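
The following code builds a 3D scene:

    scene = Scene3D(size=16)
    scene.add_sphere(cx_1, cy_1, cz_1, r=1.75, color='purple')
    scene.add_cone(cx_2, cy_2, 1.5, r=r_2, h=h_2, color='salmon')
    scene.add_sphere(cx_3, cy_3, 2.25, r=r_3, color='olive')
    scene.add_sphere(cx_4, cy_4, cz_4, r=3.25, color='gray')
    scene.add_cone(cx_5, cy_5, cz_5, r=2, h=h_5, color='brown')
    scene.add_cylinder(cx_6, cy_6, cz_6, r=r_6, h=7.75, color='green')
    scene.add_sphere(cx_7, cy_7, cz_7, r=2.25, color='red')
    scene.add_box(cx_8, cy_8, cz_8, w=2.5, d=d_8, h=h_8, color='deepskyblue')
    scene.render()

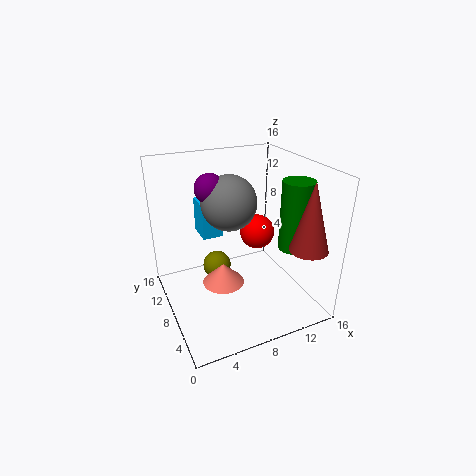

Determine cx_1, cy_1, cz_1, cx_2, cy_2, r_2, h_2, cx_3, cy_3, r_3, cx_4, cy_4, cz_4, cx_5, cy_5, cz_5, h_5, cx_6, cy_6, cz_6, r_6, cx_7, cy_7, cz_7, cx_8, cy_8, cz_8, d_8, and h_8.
cx_1 = 6.25
cy_1 = 11.75
cz_1 = 12.75
cx_2 = 6.75
cy_2 = 9.5
r_2 = 2.5
h_2 = 2.5
cx_3 = 7
cy_3 = 12.25
r_3 = 1.75
cx_4 = 8.25
cy_4 = 11
cz_4 = 11
cx_5 = 13.25
cy_5 = 2.25
cz_5 = 8.25
h_5 = 7.25
cx_6 = 13.75
cy_6 = 5.5
cz_6 = 6.75
r_6 = 1.75
cx_7 = 13
cy_7 = 12.75
cz_7 = 5.5
cx_8 = 5.25
cy_8 = 11.75
cz_8 = 6.5
d_8 = 3.25
h_8 = 4.25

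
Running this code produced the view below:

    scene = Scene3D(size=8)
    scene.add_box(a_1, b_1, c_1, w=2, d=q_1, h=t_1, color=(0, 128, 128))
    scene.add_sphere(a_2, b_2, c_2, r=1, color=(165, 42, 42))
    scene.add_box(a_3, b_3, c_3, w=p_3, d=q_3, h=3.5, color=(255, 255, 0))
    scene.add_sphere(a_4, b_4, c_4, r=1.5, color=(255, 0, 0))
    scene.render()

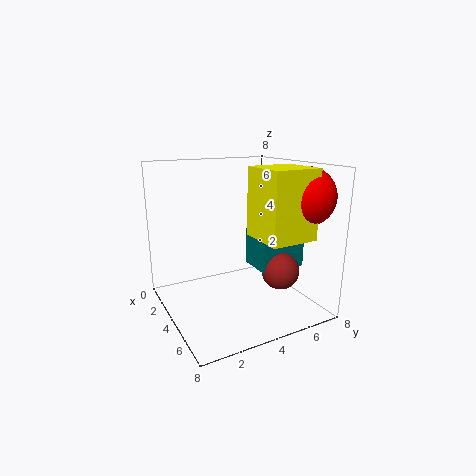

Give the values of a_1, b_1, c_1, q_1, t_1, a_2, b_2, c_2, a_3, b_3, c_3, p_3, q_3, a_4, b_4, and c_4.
a_1 = 4; b_1 = 4.5; c_1 = 2.5; q_1 = 2.5; t_1 = 2; a_2 = 6; b_2 = 5.5; c_2 = 2.5; a_3 = 5; b_3 = 4; c_3 = 4.5; p_3 = 2.5; q_3 = 2.5; a_4 = 6.5; b_4 = 6.5; c_4 = 6.5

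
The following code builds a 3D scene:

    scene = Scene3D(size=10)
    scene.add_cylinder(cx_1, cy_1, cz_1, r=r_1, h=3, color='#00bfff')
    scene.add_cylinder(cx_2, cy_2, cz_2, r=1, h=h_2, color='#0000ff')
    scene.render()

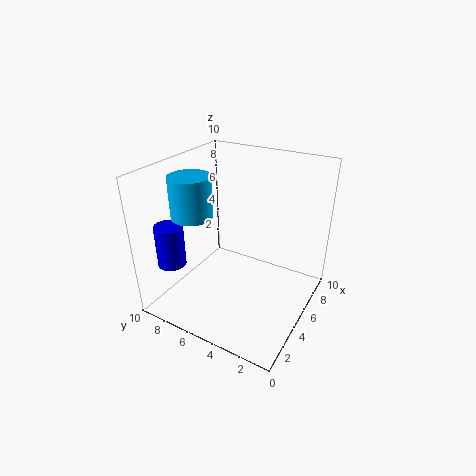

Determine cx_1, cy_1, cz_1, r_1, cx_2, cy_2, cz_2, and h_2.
cx_1 = 4.5; cy_1 = 8.5; cz_1 = 6; r_1 = 1.5; cx_2 = 2.5; cy_2 = 9; cz_2 = 3; h_2 = 3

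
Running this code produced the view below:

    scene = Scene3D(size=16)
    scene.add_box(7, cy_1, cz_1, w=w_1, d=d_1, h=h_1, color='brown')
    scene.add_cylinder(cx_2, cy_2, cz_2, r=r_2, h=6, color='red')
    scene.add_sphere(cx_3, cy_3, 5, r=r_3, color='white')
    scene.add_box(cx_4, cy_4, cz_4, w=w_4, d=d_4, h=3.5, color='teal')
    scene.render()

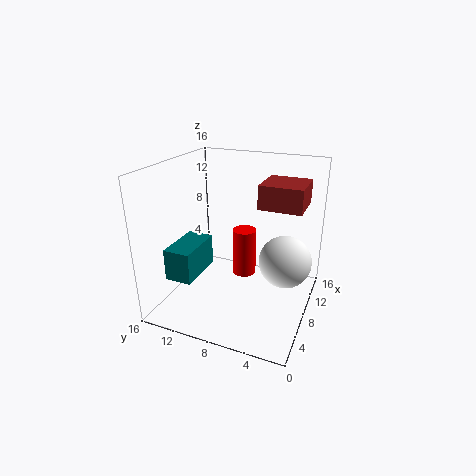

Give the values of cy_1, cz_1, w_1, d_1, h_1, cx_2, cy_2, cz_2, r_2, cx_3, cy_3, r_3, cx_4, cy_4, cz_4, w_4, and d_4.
cy_1 = 1; cz_1 = 12; w_1 = 4.5; d_1 = 4.5; h_1 = 2.5; cx_2 = 12.5; cy_2 = 9; cz_2 = 1; r_2 = 1.5; cx_3 = 10; cy_3 = 3; r_3 = 3; cx_4 = 3; cy_4 = 11.5; cz_4 = 4; w_4 = 5.5; d_4 = 3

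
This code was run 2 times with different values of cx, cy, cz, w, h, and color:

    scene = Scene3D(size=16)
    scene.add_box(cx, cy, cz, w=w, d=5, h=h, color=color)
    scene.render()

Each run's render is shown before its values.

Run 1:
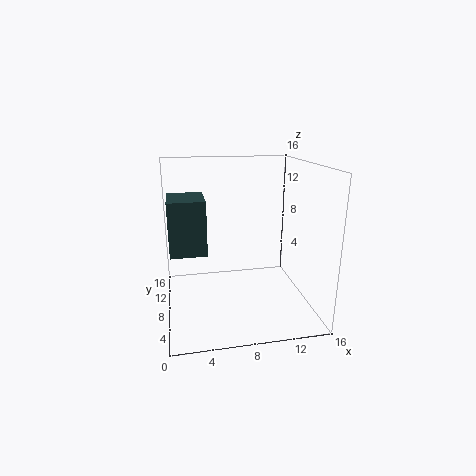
cx = 0.5, cy = 7, cz = 6.5, w = 4, h = 6, color = 'darkslategray'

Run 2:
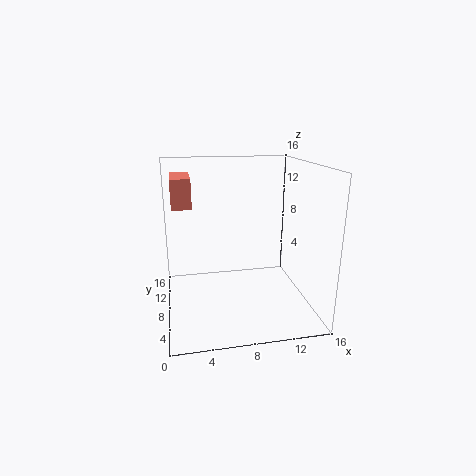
cx = 1, cy = 6, cz = 12, w = 2, h = 3, color = 'salmon'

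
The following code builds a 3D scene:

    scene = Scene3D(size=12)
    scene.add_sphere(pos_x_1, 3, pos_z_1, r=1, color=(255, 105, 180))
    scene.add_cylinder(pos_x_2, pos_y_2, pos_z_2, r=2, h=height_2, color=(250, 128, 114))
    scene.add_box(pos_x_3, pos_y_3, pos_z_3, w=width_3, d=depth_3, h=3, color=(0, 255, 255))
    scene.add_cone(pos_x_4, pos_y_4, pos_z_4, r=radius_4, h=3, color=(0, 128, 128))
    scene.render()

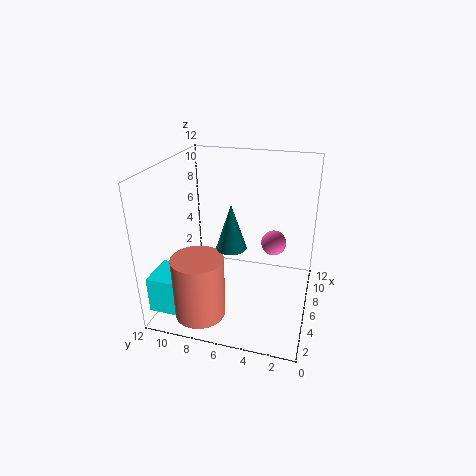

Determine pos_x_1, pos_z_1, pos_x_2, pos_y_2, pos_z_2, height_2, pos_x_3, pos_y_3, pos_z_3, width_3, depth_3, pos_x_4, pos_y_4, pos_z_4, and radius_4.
pos_x_1 = 6, pos_z_1 = 6, pos_x_2 = 2, pos_y_2 = 8, pos_z_2 = 1, height_2 = 5, pos_x_3 = 1, pos_y_3 = 8, pos_z_3 = 1, width_3 = 3, depth_3 = 4, pos_x_4 = 1, pos_y_4 = 5, pos_z_4 = 8, radius_4 = 1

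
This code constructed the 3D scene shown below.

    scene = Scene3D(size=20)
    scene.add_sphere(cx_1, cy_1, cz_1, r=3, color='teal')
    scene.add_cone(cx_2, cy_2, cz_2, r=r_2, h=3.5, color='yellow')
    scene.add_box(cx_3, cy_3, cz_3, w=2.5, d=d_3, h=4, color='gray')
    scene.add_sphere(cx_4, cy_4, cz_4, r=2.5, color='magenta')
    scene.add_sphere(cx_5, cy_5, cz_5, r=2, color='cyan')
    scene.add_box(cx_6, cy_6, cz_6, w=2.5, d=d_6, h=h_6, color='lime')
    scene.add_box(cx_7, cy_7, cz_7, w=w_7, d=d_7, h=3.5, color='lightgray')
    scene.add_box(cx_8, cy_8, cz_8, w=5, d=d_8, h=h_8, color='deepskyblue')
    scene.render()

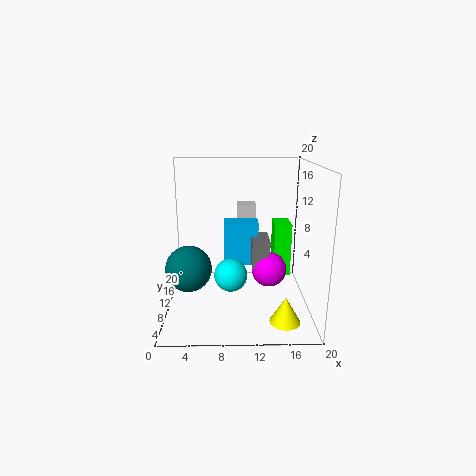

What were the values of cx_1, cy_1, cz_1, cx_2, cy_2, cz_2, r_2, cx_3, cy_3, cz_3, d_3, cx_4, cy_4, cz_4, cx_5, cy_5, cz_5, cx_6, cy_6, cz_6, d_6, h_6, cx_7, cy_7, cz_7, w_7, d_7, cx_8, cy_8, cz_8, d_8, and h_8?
cx_1 = 3.5, cy_1 = 6.5, cz_1 = 7, cx_2 = 16, cy_2 = 4, cz_2 = 0.5, r_2 = 2, cx_3 = 12, cy_3 = 9.5, cz_3 = 5.5, d_3 = 4.5, cx_4 = 14.5, cy_4 = 10.5, cz_4 = 5, cx_5 = 9, cy_5 = 3.5, cz_5 = 7.5, cx_6 = 15.5, cy_6 = 12.5, cz_6 = 3, d_6 = 4, h_6 = 8, cx_7 = 10, cy_7 = 16.5, cz_7 = 9.5, w_7 = 3, d_7 = 3.5, cx_8 = 8, cy_8 = 12, cz_8 = 5, d_8 = 3, h_8 = 6.5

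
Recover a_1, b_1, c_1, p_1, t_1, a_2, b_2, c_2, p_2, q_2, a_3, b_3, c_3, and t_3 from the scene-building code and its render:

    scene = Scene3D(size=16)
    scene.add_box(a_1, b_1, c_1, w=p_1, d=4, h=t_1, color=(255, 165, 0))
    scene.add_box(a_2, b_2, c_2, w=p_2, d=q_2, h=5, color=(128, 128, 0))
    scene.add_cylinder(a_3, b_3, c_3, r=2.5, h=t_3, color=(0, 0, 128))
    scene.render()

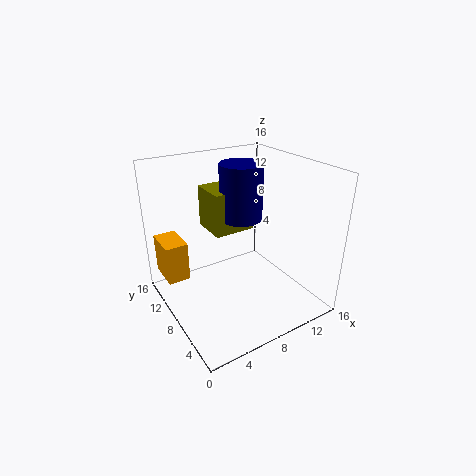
a_1 = 0.5; b_1 = 10.5; c_1 = 3; p_1 = 2.5; t_1 = 4.5; a_2 = 6.5; b_2 = 10; c_2 = 7.5; p_2 = 5; q_2 = 4.5; a_3 = 10; b_3 = 10.5; c_3 = 9; t_3 = 6.5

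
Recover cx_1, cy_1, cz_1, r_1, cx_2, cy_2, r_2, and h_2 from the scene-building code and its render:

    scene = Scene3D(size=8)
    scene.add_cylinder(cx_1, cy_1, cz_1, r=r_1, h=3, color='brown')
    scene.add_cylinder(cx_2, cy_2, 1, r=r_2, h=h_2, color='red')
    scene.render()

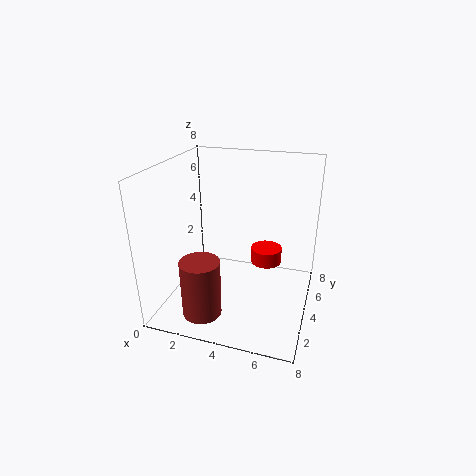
cx_1 = 3
cy_1 = 1
cz_1 = 1
r_1 = 1
cx_2 = 5
cy_2 = 7
r_2 = 1
h_2 = 1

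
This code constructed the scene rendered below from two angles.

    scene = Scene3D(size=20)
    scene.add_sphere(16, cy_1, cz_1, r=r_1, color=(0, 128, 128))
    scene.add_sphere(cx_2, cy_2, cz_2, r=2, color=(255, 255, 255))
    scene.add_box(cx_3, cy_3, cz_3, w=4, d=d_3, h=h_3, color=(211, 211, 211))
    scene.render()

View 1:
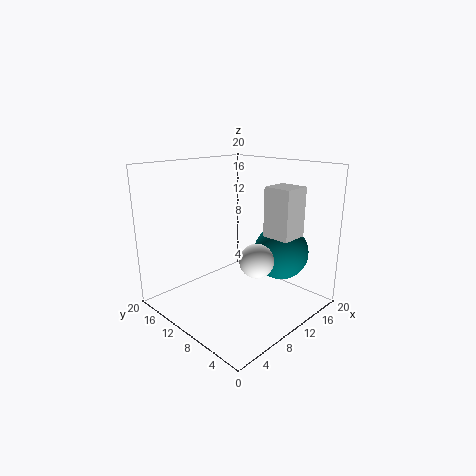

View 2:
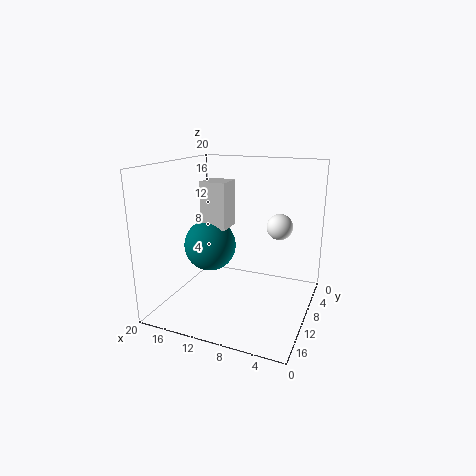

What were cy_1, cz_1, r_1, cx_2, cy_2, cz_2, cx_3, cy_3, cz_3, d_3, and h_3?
cy_1 = 7, cz_1 = 7, r_1 = 4, cx_2 = 6, cy_2 = 3, cz_2 = 10, cx_3 = 13, cy_3 = 4, cz_3 = 10, d_3 = 4, h_3 = 7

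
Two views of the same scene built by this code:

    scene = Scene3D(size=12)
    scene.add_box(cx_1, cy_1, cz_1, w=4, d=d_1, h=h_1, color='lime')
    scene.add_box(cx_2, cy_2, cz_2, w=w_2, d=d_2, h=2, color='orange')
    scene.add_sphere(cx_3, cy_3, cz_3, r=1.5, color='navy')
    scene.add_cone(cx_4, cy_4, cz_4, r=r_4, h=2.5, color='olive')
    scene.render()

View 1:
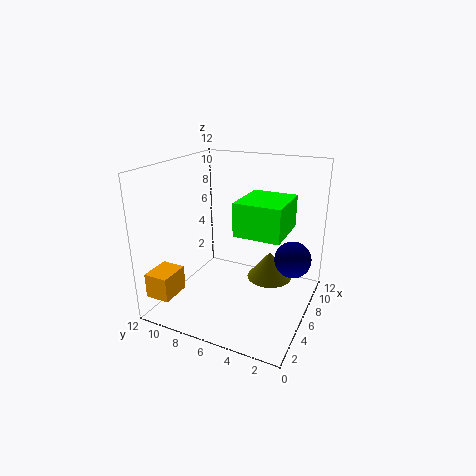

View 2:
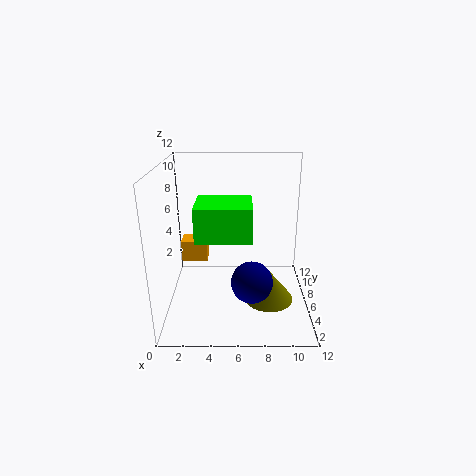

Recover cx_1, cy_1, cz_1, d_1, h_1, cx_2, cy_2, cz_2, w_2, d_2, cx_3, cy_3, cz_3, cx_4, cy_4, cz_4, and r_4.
cx_1 = 3; cy_1 = 1.5; cz_1 = 7.5; d_1 = 3.5; h_1 = 2.5; cx_2 = 0.5; cy_2 = 9.5; cz_2 = 2; w_2 = 2.5; d_2 = 2; cx_3 = 7; cy_3 = 1.5; cz_3 = 4.5; cx_4 = 8.5; cy_4 = 4; cz_4 = 1.5; r_4 = 2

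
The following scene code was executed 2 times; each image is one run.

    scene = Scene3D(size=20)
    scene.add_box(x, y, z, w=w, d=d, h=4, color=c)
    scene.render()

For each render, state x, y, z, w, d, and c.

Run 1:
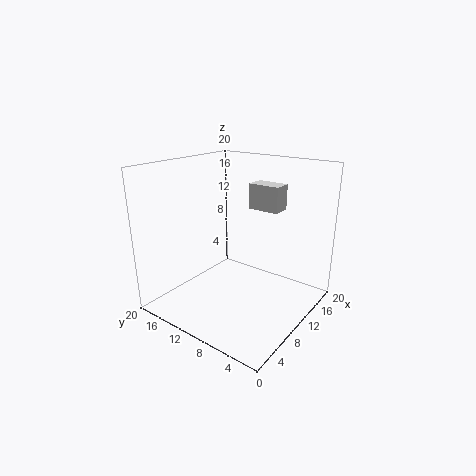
x = 17; y = 8; z = 12; w = 3; d = 5; c = 'lightgray'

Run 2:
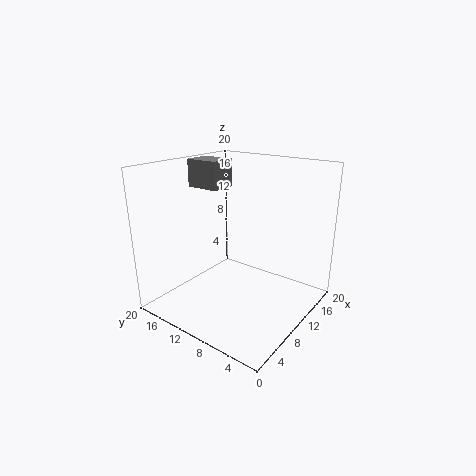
x = 10; y = 14; z = 16; w = 4; d = 5; c = 'gray'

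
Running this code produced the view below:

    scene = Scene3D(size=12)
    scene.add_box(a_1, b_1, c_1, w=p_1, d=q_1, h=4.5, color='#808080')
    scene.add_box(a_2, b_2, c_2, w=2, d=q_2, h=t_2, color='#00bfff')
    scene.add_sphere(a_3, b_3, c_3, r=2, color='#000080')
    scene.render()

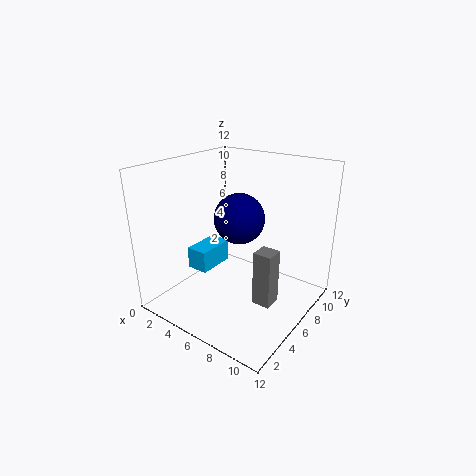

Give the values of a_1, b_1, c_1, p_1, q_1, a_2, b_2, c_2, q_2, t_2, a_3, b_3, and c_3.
a_1 = 8.5, b_1 = 4.5, c_1 = 1.5, p_1 = 1.5, q_1 = 1.5, a_2 = 1, b_2 = 5, c_2 = 2, q_2 = 3.5, t_2 = 2, a_3 = 6.5, b_3 = 5.5, c_3 = 8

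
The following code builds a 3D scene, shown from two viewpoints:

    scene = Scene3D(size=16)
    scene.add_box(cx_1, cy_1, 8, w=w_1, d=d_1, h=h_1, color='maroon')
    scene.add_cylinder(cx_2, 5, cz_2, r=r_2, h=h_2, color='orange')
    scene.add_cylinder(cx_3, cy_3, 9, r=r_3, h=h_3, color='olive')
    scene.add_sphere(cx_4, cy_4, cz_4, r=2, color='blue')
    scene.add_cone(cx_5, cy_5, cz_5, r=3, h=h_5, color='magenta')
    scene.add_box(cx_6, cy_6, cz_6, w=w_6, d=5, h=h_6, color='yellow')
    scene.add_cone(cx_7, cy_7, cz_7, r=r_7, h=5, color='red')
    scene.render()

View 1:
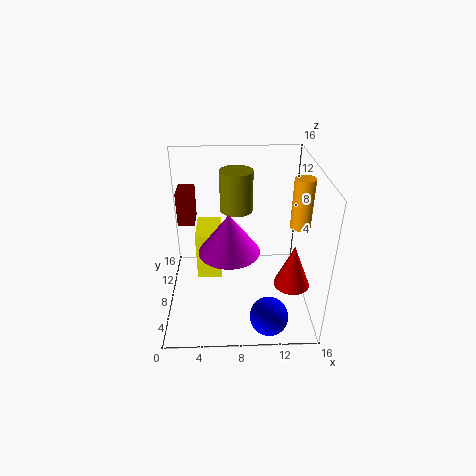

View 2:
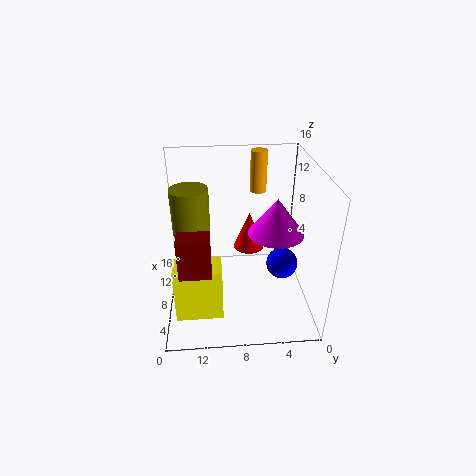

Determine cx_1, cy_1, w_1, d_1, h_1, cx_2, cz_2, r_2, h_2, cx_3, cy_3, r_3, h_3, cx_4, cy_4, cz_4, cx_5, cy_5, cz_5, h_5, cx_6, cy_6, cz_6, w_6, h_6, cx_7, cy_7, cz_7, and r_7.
cx_1 = 1, cy_1 = 11, w_1 = 2, d_1 = 3, h_1 = 4, cx_2 = 14, cz_2 = 11, r_2 = 1, h_2 = 5, cx_3 = 8, cy_3 = 13, r_3 = 2, h_3 = 5, cx_4 = 11, cy_4 = 2, cz_4 = 2, cx_5 = 7, cy_5 = 4, cz_5 = 9, h_5 = 4, cx_6 = 3, cy_6 = 10, cz_6 = 1, w_6 = 3, h_6 = 6, cx_7 = 14, cy_7 = 6, cz_7 = 3, r_7 = 2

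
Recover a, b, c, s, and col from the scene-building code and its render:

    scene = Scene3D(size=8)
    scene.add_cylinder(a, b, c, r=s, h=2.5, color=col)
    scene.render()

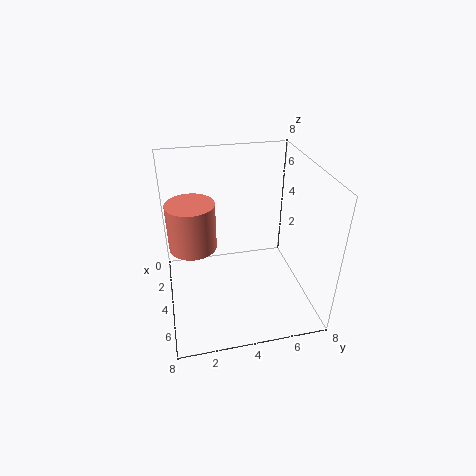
a = 4.25, b = 1.5, c = 4, s = 1.25, col = 'salmon'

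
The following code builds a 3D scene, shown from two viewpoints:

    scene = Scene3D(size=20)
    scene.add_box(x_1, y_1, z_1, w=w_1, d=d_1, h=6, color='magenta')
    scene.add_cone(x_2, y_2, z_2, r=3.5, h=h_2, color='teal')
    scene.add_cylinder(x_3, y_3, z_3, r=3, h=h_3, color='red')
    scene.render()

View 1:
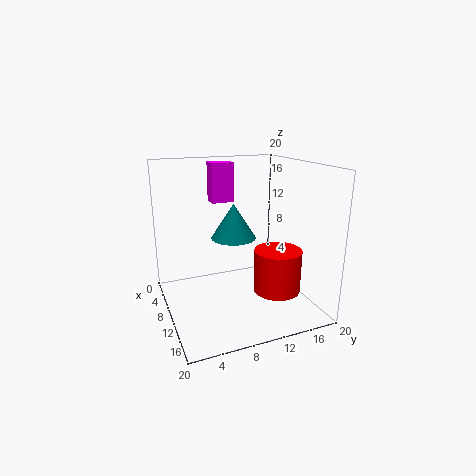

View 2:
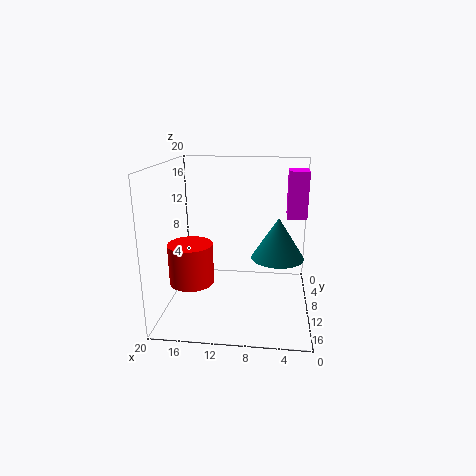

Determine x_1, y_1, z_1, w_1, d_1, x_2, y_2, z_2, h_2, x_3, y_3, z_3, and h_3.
x_1 = 1, y_1 = 8.5, z_1 = 13.5, w_1 = 2.5, d_1 = 3.5, x_2 = 4.5, y_2 = 11.5, z_2 = 8, h_2 = 5.5, x_3 = 16, y_3 = 13, z_3 = 4.5, h_3 = 5.5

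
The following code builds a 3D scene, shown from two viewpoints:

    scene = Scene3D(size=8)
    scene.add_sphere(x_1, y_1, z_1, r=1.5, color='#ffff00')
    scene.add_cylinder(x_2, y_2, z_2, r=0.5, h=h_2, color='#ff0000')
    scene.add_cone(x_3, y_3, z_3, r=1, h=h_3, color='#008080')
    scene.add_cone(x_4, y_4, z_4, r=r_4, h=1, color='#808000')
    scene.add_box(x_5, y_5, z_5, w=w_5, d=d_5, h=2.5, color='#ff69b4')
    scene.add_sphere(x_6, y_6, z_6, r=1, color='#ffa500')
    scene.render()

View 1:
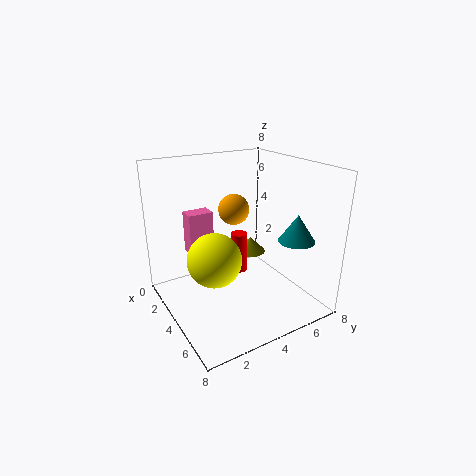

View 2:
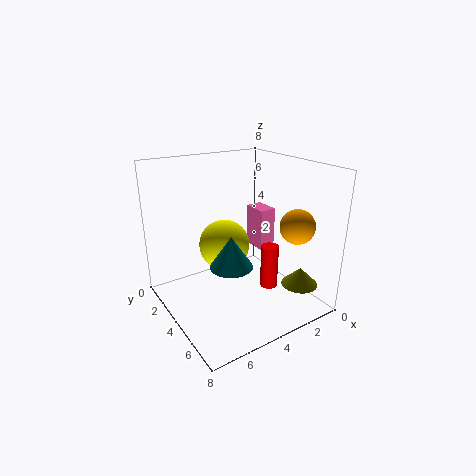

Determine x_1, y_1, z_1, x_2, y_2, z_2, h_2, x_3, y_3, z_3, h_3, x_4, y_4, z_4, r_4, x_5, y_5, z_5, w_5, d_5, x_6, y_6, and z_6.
x_1 = 4, y_1 = 2.5, z_1 = 3, x_2 = 2.5, y_2 = 5, z_2 = 1, h_2 = 2.5, x_3 = 6, y_3 = 6.5, z_3 = 4, h_3 = 1.5, x_4 = 1.5, y_4 = 6.5, z_4 = 1.5, r_4 = 1, x_5 = 1, y_5 = 2, z_5 = 2.5, w_5 = 1, d_5 = 1.5, x_6 = 1, y_6 = 5.5, z_6 = 4.5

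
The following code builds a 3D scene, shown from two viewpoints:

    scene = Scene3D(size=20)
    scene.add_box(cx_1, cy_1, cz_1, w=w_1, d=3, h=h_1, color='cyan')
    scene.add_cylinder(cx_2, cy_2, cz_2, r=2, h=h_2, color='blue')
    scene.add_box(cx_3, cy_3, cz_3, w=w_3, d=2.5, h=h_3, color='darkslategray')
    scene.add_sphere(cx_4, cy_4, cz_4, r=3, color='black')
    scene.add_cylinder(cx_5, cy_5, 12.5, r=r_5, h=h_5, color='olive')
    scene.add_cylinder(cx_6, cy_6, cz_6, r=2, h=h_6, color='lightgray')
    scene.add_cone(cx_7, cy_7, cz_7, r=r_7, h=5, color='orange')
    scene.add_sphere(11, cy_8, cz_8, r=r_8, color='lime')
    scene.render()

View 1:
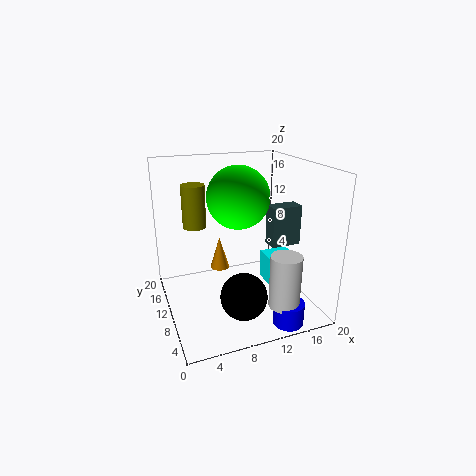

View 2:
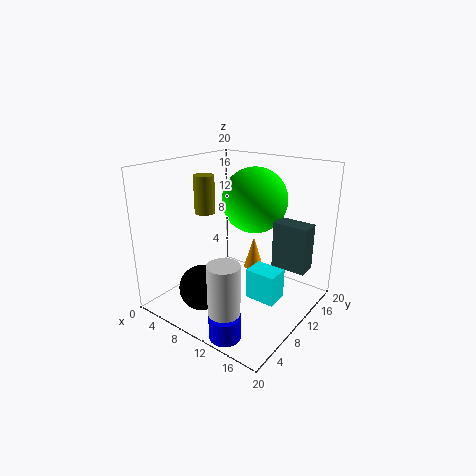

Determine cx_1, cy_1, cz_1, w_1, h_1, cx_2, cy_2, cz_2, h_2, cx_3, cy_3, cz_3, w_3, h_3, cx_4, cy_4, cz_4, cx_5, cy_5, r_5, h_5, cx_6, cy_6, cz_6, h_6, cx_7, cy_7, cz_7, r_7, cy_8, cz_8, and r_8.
cx_1 = 13.5
cy_1 = 7
cz_1 = 3.5
w_1 = 4
h_1 = 4
cx_2 = 14
cy_2 = 2
cz_2 = 0.5
h_2 = 3
cx_3 = 15.5
cy_3 = 10
cz_3 = 7.5
w_3 = 4.5
h_3 = 6
cx_4 = 8.5
cy_4 = 4
cz_4 = 4.5
cx_5 = 4
cy_5 = 10
r_5 = 1.5
h_5 = 5.5
cx_6 = 13.5
cy_6 = 2.5
cz_6 = 3
h_6 = 7
cx_7 = 9
cy_7 = 15.5
cz_7 = 3
r_7 = 1.5
cy_8 = 12.5
cz_8 = 15
r_8 = 4.5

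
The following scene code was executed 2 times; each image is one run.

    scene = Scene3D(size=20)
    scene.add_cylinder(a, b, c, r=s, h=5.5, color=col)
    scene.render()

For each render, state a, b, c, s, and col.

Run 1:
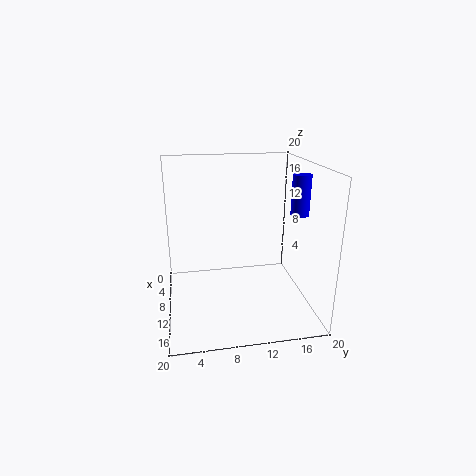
a = 11.25
b = 18.25
c = 13.25
s = 1.25
col = 'blue'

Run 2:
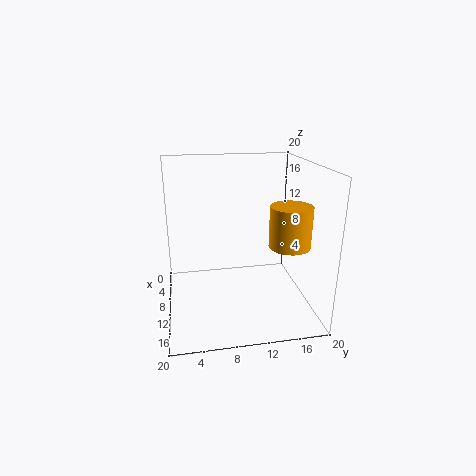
a = 13.5
b = 16.25
c = 9.75
s = 2.75
col = 'orange'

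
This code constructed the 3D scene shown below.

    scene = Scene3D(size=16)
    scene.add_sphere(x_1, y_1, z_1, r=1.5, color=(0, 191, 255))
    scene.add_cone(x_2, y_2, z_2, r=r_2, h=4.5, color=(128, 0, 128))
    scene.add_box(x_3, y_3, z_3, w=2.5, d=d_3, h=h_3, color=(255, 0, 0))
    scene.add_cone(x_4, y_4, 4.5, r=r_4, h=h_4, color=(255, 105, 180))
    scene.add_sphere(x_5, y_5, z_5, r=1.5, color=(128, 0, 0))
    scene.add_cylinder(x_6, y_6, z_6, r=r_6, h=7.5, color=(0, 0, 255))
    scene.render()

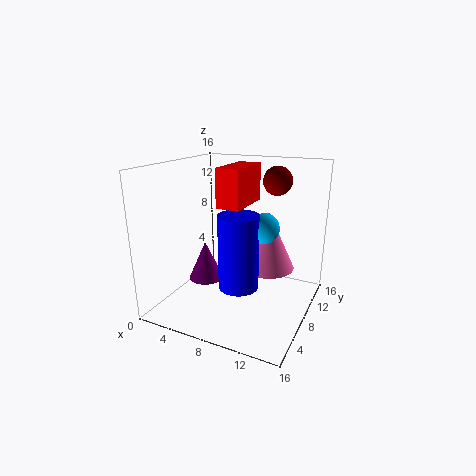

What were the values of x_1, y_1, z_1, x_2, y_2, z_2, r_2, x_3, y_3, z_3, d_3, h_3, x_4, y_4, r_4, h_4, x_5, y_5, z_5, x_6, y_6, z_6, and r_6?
x_1 = 12; y_1 = 5.5; z_1 = 10.5; x_2 = 4; y_2 = 7.5; z_2 = 2.5; r_2 = 2; x_3 = 7; y_3 = 5; z_3 = 12; d_3 = 5.5; h_3 = 4; x_4 = 11; y_4 = 9.5; r_4 = 3; h_4 = 6.5; x_5 = 12; y_5 = 9; z_5 = 14.5; x_6 = 10; y_6 = 4; z_6 = 4.5; r_6 = 2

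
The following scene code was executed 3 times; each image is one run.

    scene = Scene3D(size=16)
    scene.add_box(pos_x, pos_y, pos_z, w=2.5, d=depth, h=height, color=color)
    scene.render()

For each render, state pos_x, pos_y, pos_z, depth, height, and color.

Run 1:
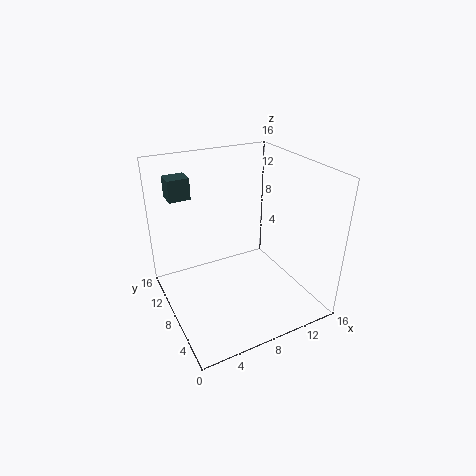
pos_x = 2; pos_y = 12.75; pos_z = 11.5; depth = 2.25; height = 2.5; color = 'darkslategray'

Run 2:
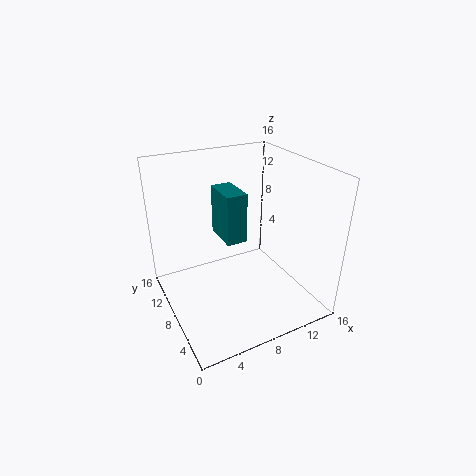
pos_x = 7.5; pos_y = 9.5; pos_z = 6.25; depth = 4.5; height = 6; color = 'teal'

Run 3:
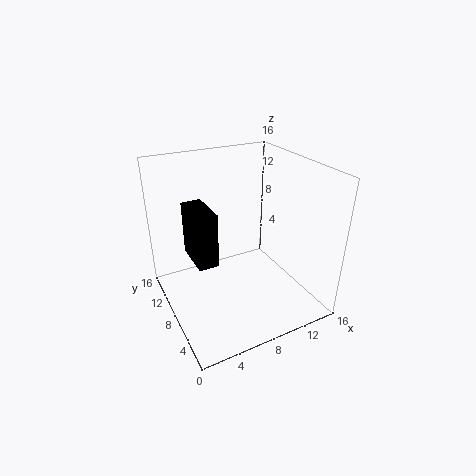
pos_x = 4; pos_y = 10; pos_z = 3.5; depth = 5.25; height = 6.75; color = 'black'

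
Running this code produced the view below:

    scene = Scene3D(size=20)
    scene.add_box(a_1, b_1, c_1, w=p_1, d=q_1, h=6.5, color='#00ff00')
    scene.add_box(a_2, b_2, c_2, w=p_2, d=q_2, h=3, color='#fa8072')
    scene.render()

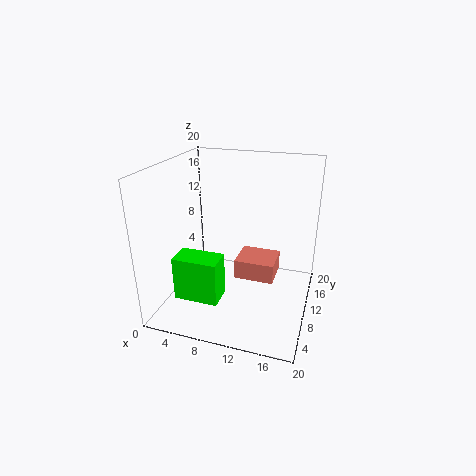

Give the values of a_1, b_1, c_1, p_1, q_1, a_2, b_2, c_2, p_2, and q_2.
a_1 = 1.5
b_1 = 6
c_1 = 0.75
p_1 = 6.5
q_1 = 3.75
a_2 = 8.75
b_2 = 12
c_2 = 2
p_2 = 6
q_2 = 5.25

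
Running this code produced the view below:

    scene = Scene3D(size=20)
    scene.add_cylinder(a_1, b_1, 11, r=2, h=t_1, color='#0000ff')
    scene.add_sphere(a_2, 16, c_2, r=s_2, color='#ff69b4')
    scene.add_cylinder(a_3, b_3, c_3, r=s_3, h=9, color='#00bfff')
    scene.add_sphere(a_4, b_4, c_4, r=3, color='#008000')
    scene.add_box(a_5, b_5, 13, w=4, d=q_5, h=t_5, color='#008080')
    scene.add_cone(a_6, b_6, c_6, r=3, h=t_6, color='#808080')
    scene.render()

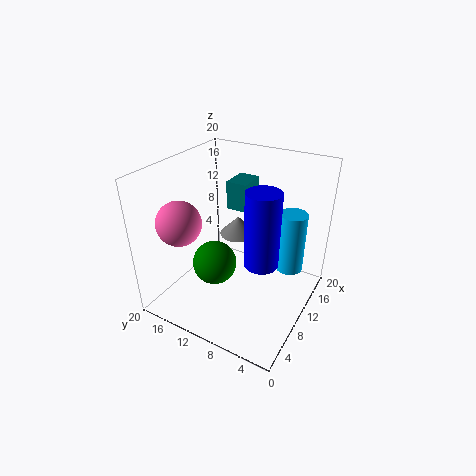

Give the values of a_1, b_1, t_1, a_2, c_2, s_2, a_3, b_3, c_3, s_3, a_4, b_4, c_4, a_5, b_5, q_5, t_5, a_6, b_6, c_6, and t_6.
a_1 = 5, b_1 = 4, t_1 = 9, a_2 = 5, c_2 = 13, s_2 = 3, a_3 = 15, b_3 = 4, c_3 = 4, s_3 = 2, a_4 = 7, b_4 = 12, c_4 = 7, a_5 = 12, b_5 = 10, q_5 = 3, t_5 = 4, a_6 = 17, b_6 = 14, c_6 = 6, t_6 = 3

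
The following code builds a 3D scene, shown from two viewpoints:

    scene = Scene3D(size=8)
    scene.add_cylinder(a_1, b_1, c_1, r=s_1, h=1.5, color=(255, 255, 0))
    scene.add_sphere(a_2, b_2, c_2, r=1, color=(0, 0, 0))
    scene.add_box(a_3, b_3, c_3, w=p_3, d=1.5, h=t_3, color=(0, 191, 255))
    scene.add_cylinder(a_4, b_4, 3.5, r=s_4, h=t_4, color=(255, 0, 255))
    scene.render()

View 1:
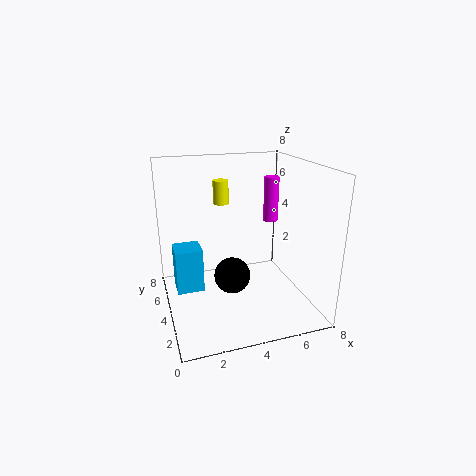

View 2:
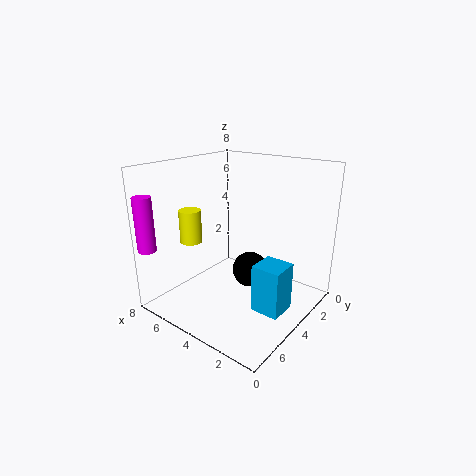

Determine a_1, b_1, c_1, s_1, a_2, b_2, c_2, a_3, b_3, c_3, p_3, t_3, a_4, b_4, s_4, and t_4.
a_1 = 4, b_1 = 7.5, c_1 = 5, s_1 = 0.5, a_2 = 3.5, b_2 = 3.5, c_2 = 2, a_3 = 0.5, b_3 = 4, c_3 = 1, p_3 = 1.5, t_3 = 2.5, a_4 = 7.5, b_4 = 7.5, s_4 = 0.5, t_4 = 3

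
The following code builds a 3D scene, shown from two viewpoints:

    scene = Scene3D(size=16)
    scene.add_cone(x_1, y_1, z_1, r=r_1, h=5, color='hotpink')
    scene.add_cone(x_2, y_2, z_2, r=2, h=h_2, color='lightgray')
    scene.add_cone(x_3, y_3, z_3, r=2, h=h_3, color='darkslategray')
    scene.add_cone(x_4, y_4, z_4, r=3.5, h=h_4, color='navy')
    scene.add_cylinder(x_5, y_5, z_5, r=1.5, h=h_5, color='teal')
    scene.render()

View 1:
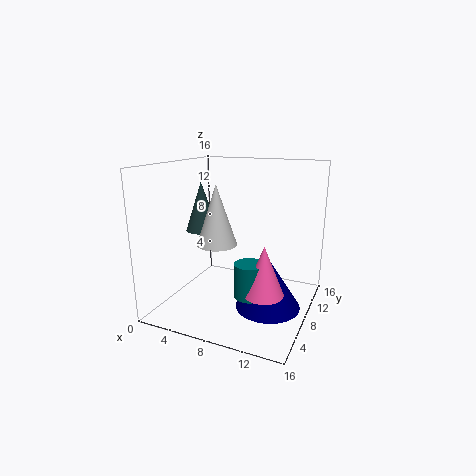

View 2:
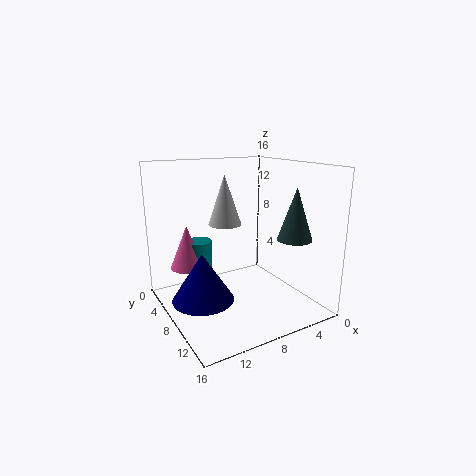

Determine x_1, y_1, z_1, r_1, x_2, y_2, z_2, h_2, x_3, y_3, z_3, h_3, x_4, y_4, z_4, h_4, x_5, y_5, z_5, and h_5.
x_1 = 12.5, y_1 = 4, z_1 = 4, r_1 = 2, x_2 = 7.5, y_2 = 4, z_2 = 8.5, h_2 = 6, x_3 = 2, y_3 = 10.5, z_3 = 7.5, h_3 = 6, x_4 = 12, y_4 = 7, z_4 = 1, h_4 = 5.5, x_5 = 11, y_5 = 4, z_5 = 3.5, h_5 = 3.5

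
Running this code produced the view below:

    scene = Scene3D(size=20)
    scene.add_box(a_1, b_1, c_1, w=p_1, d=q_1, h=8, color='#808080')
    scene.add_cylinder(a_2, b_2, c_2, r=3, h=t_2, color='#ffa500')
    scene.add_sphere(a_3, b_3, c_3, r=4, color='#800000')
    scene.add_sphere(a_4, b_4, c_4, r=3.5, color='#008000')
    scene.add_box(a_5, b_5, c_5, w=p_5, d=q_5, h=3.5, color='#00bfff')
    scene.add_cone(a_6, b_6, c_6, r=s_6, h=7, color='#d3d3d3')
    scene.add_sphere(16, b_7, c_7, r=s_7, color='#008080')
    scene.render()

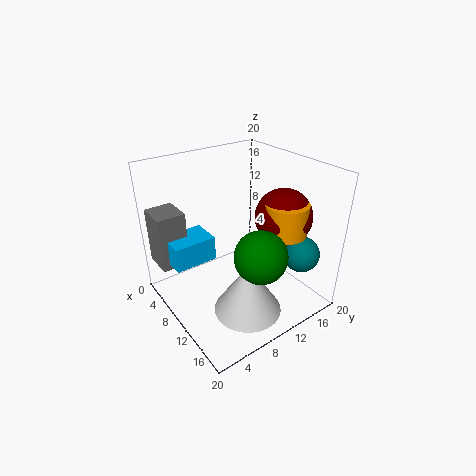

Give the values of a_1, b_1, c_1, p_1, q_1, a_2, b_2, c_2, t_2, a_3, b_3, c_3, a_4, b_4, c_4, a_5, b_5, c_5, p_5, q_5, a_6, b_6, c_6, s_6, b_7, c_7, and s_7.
a_1 = 1; b_1 = 0.5; c_1 = 5.5; p_1 = 4.5; q_1 = 4; a_2 = 13.5; b_2 = 15.5; c_2 = 10.5; t_2 = 4.5; a_3 = 12.5; b_3 = 16; c_3 = 12.5; a_4 = 15; b_4 = 10; c_4 = 9.5; a_5 = 3.5; b_5 = 1.5; c_5 = 6.5; p_5 = 4.5; q_5 = 6; a_6 = 15; b_6 = 8; c_6 = 2; s_6 = 4.5; b_7 = 16.5; c_7 = 8; s_7 = 2.5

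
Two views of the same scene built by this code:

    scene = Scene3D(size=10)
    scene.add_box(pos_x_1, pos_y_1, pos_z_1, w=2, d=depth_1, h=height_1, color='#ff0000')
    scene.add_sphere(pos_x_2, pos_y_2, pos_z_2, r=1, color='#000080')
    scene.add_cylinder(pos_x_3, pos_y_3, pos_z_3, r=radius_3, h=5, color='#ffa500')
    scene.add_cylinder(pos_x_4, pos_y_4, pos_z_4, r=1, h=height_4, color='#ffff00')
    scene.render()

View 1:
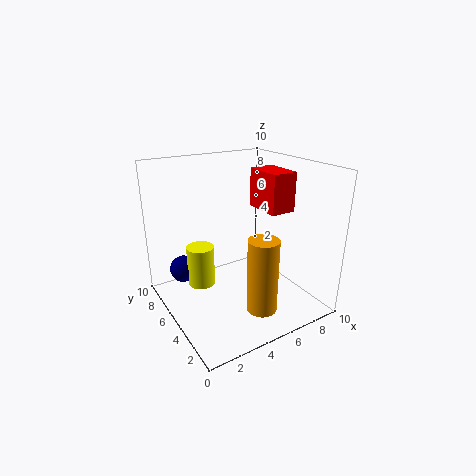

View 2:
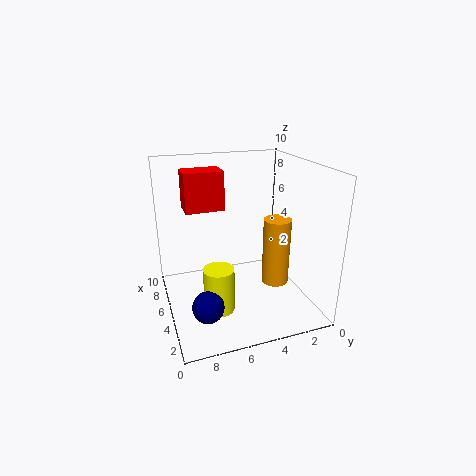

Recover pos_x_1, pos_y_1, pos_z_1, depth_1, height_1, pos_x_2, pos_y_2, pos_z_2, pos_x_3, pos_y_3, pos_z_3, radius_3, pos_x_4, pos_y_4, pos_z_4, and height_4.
pos_x_1 = 8
pos_y_1 = 5
pos_z_1 = 6
depth_1 = 3
height_1 = 3
pos_x_2 = 2
pos_y_2 = 8
pos_z_2 = 2
pos_x_3 = 5
pos_y_3 = 2
pos_z_3 = 1
radius_3 = 1
pos_x_4 = 3
pos_y_4 = 7
pos_z_4 = 1
height_4 = 3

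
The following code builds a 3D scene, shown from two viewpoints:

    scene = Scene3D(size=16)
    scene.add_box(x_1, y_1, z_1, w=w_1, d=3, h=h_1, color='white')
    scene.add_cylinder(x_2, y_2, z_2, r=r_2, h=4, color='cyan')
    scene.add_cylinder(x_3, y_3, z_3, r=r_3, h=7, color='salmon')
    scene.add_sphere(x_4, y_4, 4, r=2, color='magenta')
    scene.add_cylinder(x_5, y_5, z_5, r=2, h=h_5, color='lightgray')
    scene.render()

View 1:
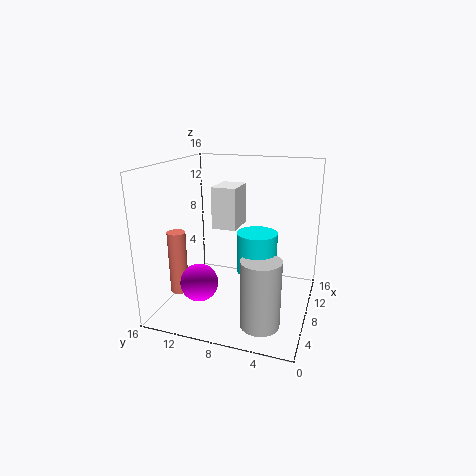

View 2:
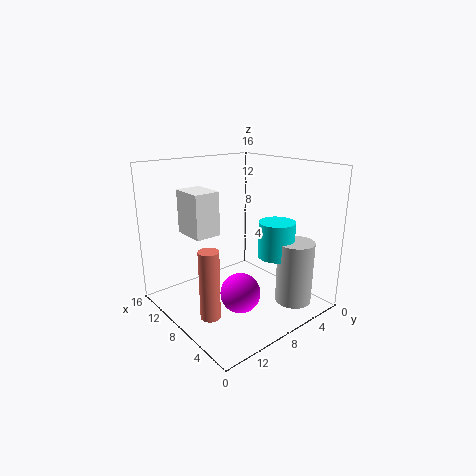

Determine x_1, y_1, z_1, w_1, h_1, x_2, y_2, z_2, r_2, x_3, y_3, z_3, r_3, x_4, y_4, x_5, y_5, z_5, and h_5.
x_1 = 10
y_1 = 9
z_1 = 8
w_1 = 4
h_1 = 5
x_2 = 5
y_2 = 5
z_2 = 6
r_2 = 2
x_3 = 5
y_3 = 14
z_3 = 2
r_3 = 1
x_4 = 4
y_4 = 11
x_5 = 3
y_5 = 4
z_5 = 1
h_5 = 7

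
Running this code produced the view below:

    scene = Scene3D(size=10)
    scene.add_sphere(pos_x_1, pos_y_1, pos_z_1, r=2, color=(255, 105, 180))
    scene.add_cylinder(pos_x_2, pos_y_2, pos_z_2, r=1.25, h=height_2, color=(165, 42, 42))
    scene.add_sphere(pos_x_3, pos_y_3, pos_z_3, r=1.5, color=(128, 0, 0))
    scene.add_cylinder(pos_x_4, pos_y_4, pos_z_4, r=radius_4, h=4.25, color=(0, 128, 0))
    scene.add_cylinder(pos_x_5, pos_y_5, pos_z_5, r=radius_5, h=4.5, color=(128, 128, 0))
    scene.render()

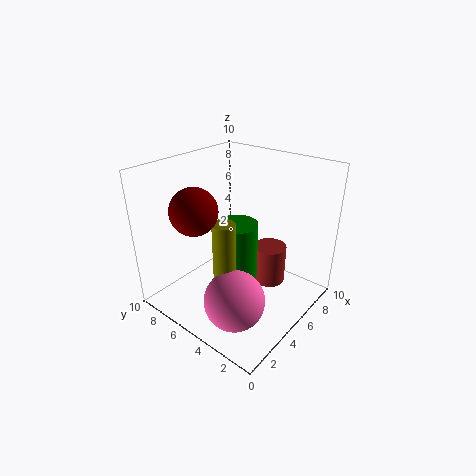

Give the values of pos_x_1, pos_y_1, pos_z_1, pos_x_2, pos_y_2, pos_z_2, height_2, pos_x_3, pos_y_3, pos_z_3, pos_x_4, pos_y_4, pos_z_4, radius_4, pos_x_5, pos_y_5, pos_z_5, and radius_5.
pos_x_1 = 2.5, pos_y_1 = 3.25, pos_z_1 = 2, pos_x_2 = 8, pos_y_2 = 4.25, pos_z_2 = 0.25, height_2 = 3, pos_x_3 = 2, pos_y_3 = 6, pos_z_3 = 7.75, pos_x_4 = 5.5, pos_y_4 = 5.5, pos_z_4 = 1.5, radius_4 = 1.5, pos_x_5 = 3, pos_y_5 = 4.5, pos_z_5 = 2.5, radius_5 = 0.75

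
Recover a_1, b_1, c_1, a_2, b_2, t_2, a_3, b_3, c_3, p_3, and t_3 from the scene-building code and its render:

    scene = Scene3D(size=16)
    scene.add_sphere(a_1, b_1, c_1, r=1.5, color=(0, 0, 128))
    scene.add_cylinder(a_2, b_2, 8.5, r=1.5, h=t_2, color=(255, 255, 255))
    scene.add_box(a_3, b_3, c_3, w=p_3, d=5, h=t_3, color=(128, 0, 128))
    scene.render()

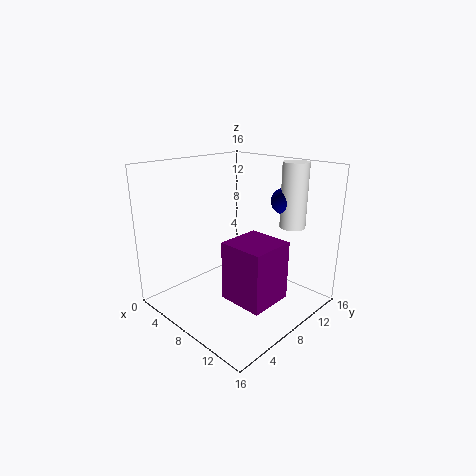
a_1 = 10, b_1 = 13.5, c_1 = 11.5, a_2 = 11, b_2 = 14, t_2 = 7.5, a_3 = 8.5, b_3 = 5, c_3 = 2, p_3 = 5, t_3 = 6.5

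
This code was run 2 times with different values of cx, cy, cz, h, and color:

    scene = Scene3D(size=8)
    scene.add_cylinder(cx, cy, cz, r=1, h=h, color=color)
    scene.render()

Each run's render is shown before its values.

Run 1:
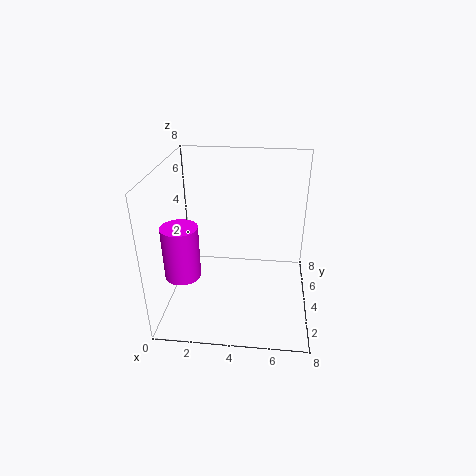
cx = 1; cy = 3; cz = 2; h = 3; color = 'magenta'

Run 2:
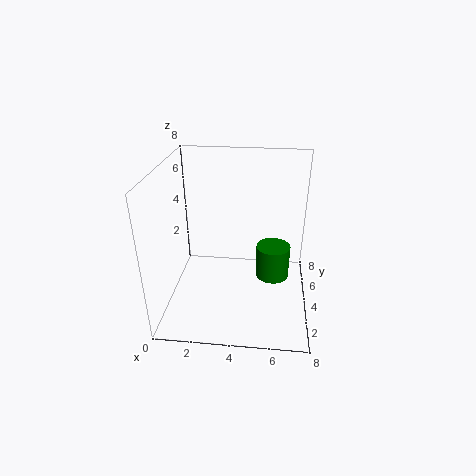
cx = 6; cy = 5; cz = 1; h = 2; color = 'green'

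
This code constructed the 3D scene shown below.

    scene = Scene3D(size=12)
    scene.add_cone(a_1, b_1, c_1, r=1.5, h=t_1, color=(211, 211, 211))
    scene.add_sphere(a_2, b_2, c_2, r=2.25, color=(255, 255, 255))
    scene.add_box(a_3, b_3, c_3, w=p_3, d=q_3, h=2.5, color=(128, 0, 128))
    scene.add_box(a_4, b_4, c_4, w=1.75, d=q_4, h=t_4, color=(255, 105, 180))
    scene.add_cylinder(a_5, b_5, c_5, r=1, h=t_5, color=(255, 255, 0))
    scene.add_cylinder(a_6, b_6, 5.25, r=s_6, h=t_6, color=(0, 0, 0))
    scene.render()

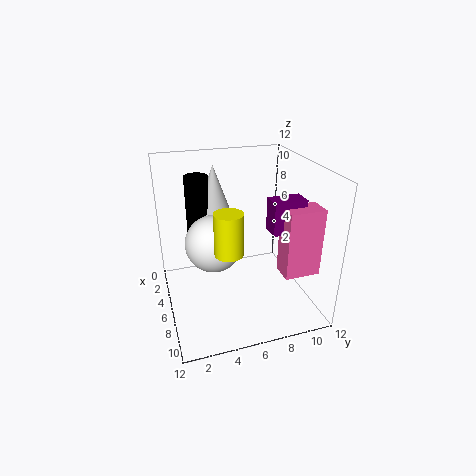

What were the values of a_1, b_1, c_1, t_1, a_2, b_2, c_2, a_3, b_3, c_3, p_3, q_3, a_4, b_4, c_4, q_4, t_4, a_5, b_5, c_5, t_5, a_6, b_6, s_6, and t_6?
a_1 = 3, b_1 = 4.75, c_1 = 7.25, t_1 = 4.25, a_2 = 6.75, b_2 = 3.75, c_2 = 6.25, a_3 = 8.25, b_3 = 7.5, c_3 = 7.75, p_3 = 1.5, q_3 = 2.5, a_4 = 9, b_4 = 8.25, c_4 = 4.5, q_4 = 2.75, t_4 = 5.25, a_5 = 10.25, b_5 = 4, c_5 = 7.25, t_5 = 3, a_6 = 3.25, b_6 = 3.25, s_6 = 1, t_6 = 5.5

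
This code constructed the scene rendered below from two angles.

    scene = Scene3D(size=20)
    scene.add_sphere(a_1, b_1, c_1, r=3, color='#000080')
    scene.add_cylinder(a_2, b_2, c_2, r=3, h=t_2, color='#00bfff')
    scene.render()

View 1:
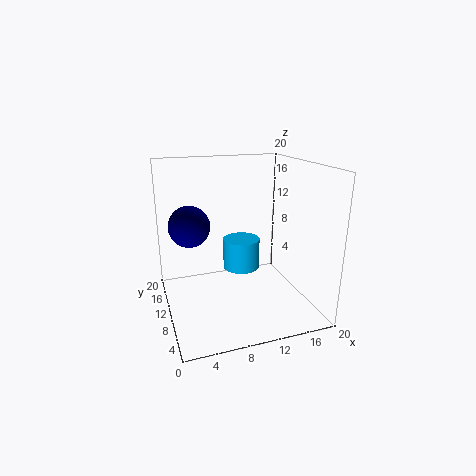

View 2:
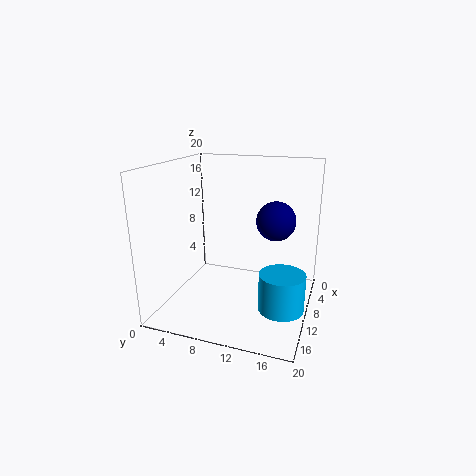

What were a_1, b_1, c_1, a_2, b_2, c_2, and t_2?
a_1 = 4; b_1 = 14; c_1 = 11; a_2 = 13; b_2 = 17; c_2 = 2; t_2 = 5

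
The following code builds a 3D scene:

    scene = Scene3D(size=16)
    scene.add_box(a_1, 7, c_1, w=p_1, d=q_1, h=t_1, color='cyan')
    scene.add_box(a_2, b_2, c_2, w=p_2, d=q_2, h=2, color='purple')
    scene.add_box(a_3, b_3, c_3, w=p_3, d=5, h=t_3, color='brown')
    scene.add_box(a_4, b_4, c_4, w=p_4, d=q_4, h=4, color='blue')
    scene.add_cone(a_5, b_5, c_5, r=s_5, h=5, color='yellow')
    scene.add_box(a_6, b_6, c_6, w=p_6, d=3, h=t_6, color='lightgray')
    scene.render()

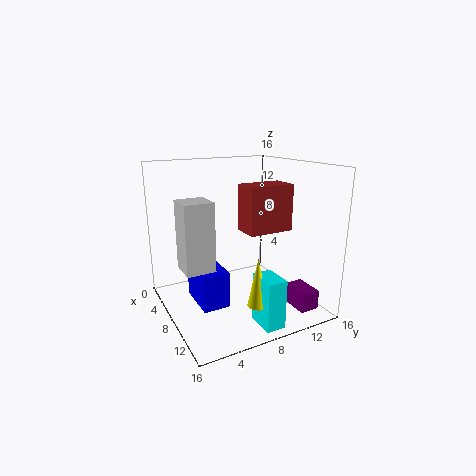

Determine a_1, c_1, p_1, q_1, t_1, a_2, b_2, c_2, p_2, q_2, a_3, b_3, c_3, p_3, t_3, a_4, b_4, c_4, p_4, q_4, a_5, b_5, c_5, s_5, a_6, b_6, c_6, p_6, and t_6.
a_1 = 13
c_1 = 1
p_1 = 3
q_1 = 2
t_1 = 5
a_2 = 13
b_2 = 11
c_2 = 2
p_2 = 3
q_2 = 2
a_3 = 8
b_3 = 8
c_3 = 9
p_3 = 3
t_3 = 5
a_4 = 5
b_4 = 3
c_4 = 1
p_4 = 5
q_4 = 3
a_5 = 14
b_5 = 7
c_5 = 3
s_5 = 1
a_6 = 8
b_6 = 1
c_6 = 6
p_6 = 3
t_6 = 7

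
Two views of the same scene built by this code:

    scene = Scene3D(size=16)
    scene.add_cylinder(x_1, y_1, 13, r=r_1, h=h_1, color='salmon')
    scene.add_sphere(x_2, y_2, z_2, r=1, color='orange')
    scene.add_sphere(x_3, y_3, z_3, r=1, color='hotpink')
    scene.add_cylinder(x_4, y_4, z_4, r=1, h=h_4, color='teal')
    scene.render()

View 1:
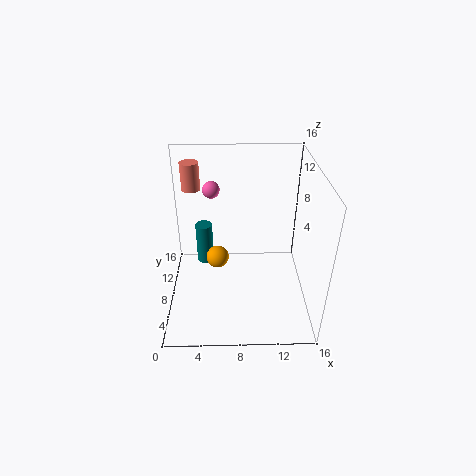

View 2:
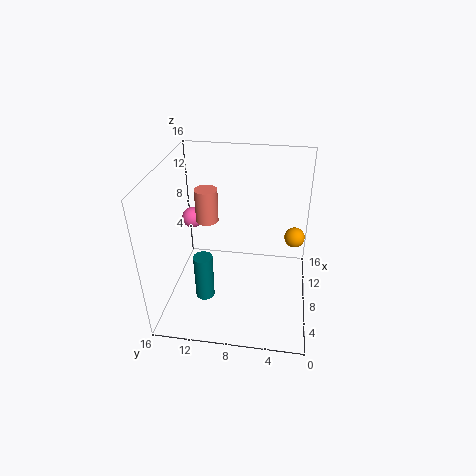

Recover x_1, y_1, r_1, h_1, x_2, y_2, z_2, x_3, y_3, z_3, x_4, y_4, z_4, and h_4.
x_1 = 3
y_1 = 10
r_1 = 1
h_1 = 3
x_2 = 6
y_2 = 2
z_2 = 10
x_3 = 5
y_3 = 12
z_3 = 12
x_4 = 4
y_4 = 11
z_4 = 3
h_4 = 5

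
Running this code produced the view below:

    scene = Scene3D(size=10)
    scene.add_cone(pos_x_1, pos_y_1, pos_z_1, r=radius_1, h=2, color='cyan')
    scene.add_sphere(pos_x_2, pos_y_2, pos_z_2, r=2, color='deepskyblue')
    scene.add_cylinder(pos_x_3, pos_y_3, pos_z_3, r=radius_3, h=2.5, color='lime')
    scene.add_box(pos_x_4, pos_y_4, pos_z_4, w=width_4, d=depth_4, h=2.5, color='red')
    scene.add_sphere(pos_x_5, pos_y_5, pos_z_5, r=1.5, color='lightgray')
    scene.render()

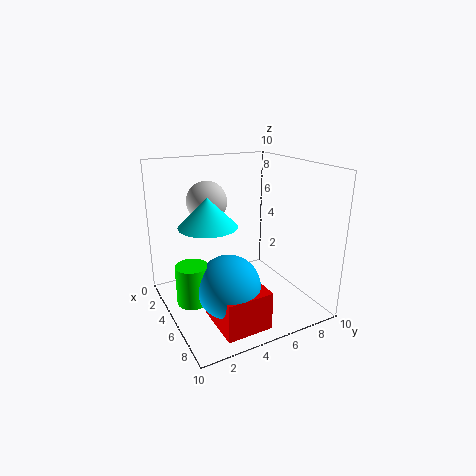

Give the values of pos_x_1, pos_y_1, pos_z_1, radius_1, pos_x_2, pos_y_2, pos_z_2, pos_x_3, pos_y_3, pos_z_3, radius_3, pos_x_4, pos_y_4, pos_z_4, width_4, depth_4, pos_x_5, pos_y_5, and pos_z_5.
pos_x_1 = 4.5
pos_y_1 = 3
pos_z_1 = 6
radius_1 = 2
pos_x_2 = 7.5
pos_y_2 = 3
pos_z_2 = 3
pos_x_3 = 6.5
pos_y_3 = 1
pos_z_3 = 2
radius_3 = 1
pos_x_4 = 6
pos_y_4 = 2
pos_z_4 = 0.5
width_4 = 3.5
depth_4 = 3
pos_x_5 = 2
pos_y_5 = 4
pos_z_5 = 7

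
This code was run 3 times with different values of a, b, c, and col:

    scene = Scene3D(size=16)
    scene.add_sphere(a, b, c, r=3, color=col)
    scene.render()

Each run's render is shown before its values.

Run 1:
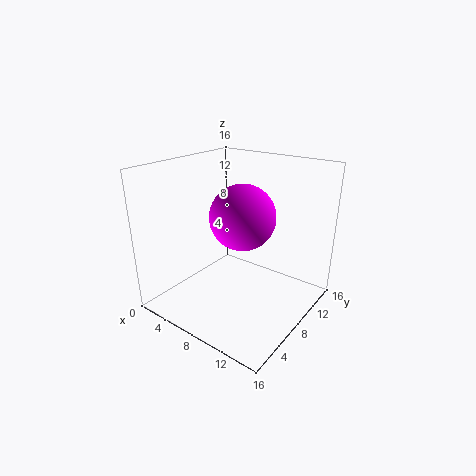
a = 11.5
b = 4
c = 12.5
col = 'magenta'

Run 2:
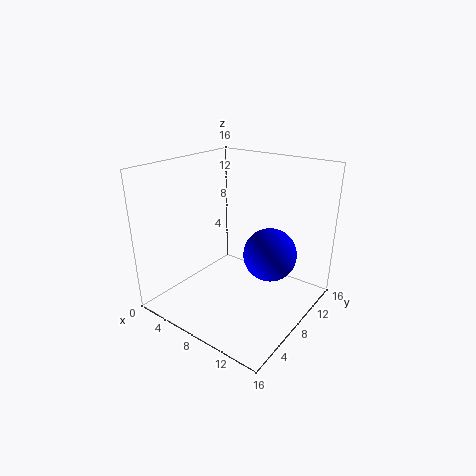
a = 11
b = 10
c = 6
col = 'blue'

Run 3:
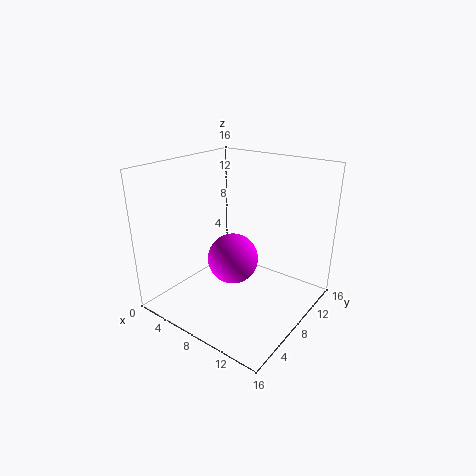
a = 6.5
b = 9
c = 4.5
col = 'magenta'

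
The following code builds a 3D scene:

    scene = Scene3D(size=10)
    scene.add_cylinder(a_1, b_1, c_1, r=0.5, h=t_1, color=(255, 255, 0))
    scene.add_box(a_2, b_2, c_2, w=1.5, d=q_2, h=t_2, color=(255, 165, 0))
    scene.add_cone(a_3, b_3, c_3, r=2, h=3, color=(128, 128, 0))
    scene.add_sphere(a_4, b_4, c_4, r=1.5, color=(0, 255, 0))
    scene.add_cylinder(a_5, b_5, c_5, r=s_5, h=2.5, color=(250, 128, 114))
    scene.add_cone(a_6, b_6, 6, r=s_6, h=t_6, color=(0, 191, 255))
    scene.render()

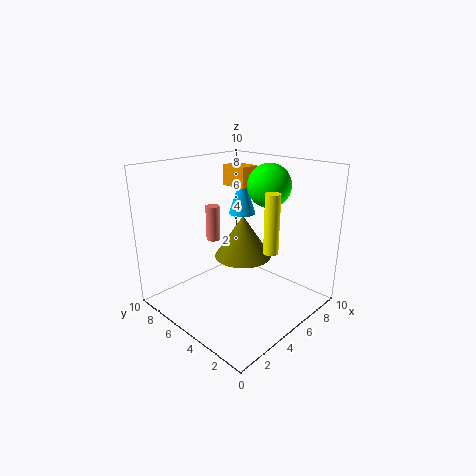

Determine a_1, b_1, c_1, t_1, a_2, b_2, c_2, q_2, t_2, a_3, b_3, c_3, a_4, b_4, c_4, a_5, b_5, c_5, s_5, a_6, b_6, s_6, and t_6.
a_1 = 5.5
b_1 = 2.5
c_1 = 4.5
t_1 = 4
a_2 = 6.5
b_2 = 6
c_2 = 8
q_2 = 2
t_2 = 1.5
a_3 = 5.5
b_3 = 5
c_3 = 3.5
a_4 = 7
b_4 = 4
c_4 = 8.5
a_5 = 4.5
b_5 = 7
c_5 = 4.5
s_5 = 0.5
a_6 = 7
b_6 = 6.5
s_6 = 1
t_6 = 3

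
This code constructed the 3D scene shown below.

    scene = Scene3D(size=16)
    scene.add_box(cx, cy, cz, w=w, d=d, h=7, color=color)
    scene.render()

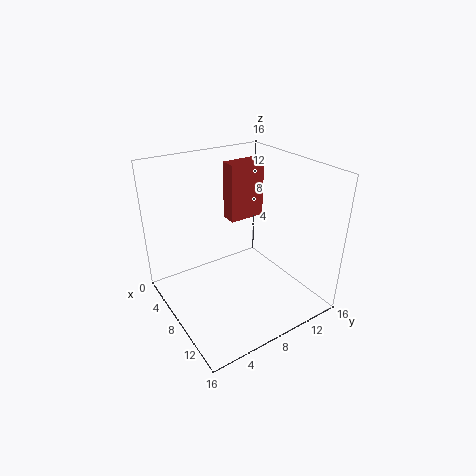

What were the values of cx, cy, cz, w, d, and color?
cx = 2.5, cy = 9.5, cz = 8, w = 2, d = 4.5, color = 'brown'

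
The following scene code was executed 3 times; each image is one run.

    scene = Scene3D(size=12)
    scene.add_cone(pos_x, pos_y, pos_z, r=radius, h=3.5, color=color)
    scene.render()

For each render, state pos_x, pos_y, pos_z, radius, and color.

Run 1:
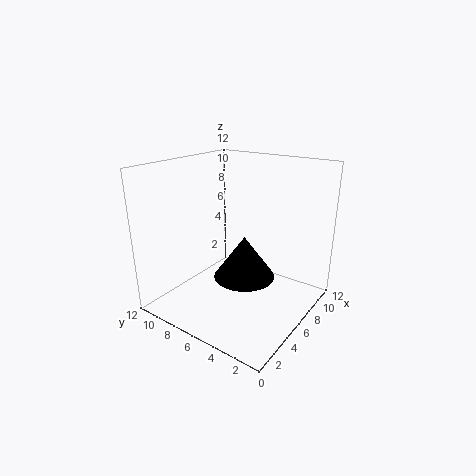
pos_x = 5.5
pos_y = 5
pos_z = 3
radius = 2.5
color = 'black'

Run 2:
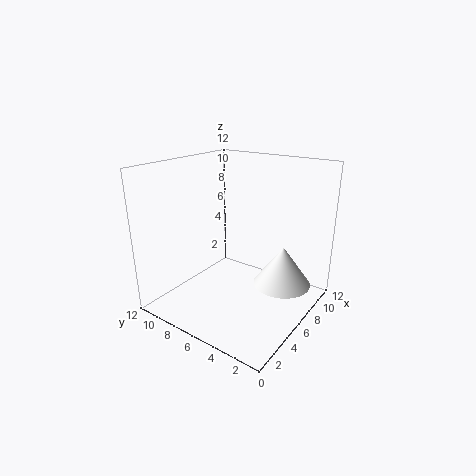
pos_x = 8.5
pos_y = 3
pos_z = 1.5
radius = 2.5
color = 'white'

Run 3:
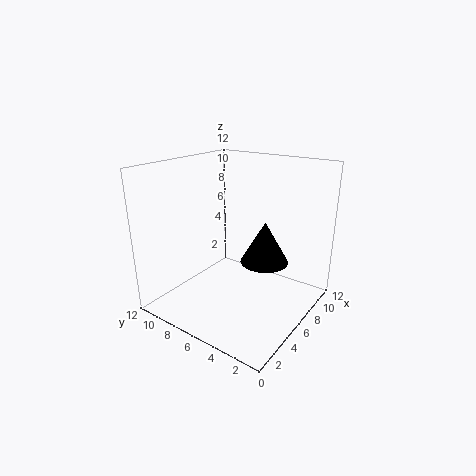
pos_x = 7
pos_y = 4
pos_z = 4
radius = 2
color = 'black'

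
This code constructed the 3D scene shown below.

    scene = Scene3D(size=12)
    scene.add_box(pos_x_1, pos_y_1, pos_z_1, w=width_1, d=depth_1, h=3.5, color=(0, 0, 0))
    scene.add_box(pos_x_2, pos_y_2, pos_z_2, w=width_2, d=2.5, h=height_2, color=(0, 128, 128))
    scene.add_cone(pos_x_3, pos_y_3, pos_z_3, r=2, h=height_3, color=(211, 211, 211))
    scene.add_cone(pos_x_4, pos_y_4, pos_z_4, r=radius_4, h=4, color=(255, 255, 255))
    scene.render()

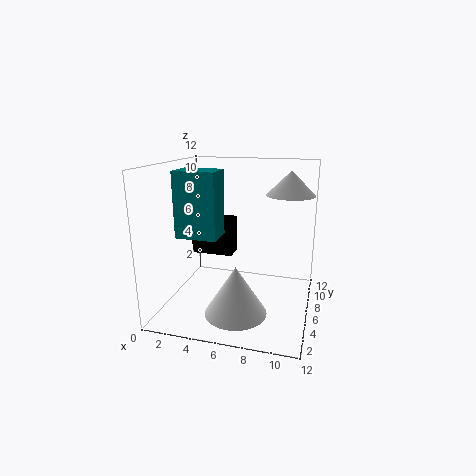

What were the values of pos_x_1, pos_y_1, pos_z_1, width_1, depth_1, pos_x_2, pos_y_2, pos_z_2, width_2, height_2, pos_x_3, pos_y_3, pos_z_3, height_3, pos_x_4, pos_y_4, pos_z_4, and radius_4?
pos_x_1 = 0.5, pos_y_1 = 9, pos_z_1 = 3, width_1 = 4, depth_1 = 2, pos_x_2 = 1, pos_y_2 = 4.5, pos_z_2 = 6, width_2 = 3.5, height_2 = 5.5, pos_x_3 = 10, pos_y_3 = 7.5, pos_z_3 = 9.5, height_3 = 2, pos_x_4 = 6.5, pos_y_4 = 3.5, pos_z_4 = 0.5, radius_4 = 2.5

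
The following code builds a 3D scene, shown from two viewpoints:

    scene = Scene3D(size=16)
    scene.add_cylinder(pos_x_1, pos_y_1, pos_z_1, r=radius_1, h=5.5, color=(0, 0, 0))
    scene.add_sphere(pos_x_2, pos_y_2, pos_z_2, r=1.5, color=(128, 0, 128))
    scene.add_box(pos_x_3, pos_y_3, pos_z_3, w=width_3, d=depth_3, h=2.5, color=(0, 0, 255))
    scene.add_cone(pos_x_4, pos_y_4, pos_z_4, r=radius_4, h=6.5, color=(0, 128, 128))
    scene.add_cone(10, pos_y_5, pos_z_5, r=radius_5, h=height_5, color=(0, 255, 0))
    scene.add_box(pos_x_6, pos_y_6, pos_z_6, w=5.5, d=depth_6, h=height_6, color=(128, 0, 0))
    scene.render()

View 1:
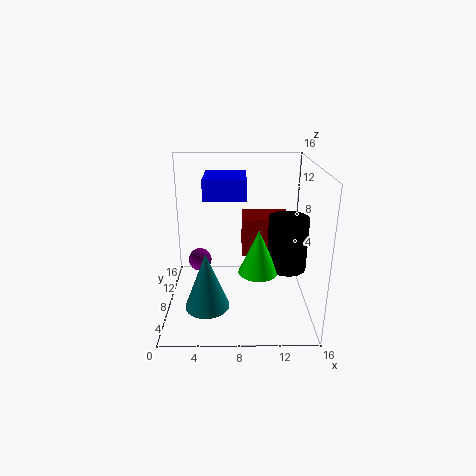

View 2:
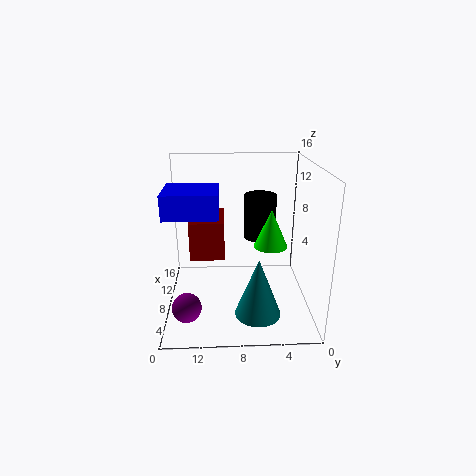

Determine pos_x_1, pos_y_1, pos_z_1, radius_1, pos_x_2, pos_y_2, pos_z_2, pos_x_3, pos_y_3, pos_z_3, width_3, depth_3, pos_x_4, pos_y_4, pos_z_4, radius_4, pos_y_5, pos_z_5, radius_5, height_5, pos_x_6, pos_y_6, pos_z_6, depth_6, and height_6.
pos_x_1 = 13
pos_y_1 = 5
pos_z_1 = 6
radius_1 = 2
pos_x_2 = 3
pos_y_2 = 13.5
pos_z_2 = 2.5
pos_x_3 = 4
pos_y_3 = 10
pos_z_3 = 11.5
width_3 = 5
depth_3 = 5.5
pos_x_4 = 4.5
pos_y_4 = 6
pos_z_4 = 0.5
radius_4 = 2.5
pos_y_5 = 4
pos_z_5 = 6
radius_5 = 2
height_5 = 4.5
pos_x_6 = 8.5
pos_y_6 = 9.5
pos_z_6 = 5
depth_6 = 4
height_6 = 4.5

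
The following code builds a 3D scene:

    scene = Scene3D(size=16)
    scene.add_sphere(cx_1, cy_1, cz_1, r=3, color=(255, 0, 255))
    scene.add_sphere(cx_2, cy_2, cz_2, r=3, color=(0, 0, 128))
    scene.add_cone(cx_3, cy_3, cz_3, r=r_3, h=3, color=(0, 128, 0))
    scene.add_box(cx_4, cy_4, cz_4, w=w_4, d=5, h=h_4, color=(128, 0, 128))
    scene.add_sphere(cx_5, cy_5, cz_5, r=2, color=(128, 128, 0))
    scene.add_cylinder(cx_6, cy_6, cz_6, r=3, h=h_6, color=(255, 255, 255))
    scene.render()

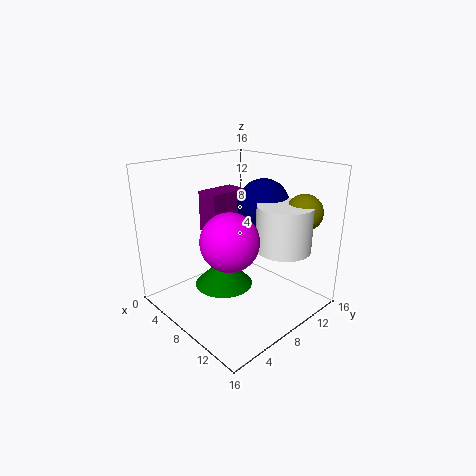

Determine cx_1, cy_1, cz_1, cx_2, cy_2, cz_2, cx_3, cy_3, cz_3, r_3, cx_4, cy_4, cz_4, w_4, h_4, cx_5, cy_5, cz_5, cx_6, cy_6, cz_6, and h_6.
cx_1 = 10
cy_1 = 5
cz_1 = 9
cx_2 = 8
cy_2 = 12
cz_2 = 11
cx_3 = 9
cy_3 = 5
cz_3 = 4
r_3 = 3
cx_4 = 1
cy_4 = 8
cz_4 = 7
w_4 = 3
h_4 = 5
cx_5 = 13
cy_5 = 13
cz_5 = 11
cx_6 = 12
cy_6 = 11
cz_6 = 7
h_6 = 5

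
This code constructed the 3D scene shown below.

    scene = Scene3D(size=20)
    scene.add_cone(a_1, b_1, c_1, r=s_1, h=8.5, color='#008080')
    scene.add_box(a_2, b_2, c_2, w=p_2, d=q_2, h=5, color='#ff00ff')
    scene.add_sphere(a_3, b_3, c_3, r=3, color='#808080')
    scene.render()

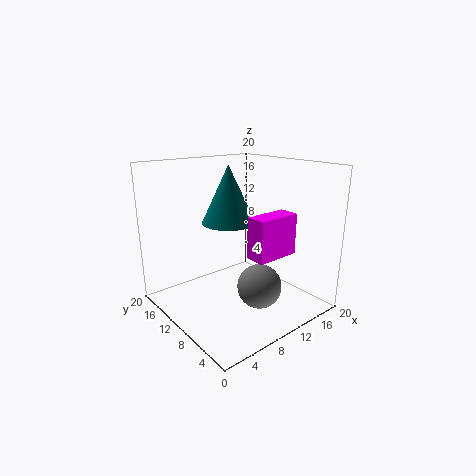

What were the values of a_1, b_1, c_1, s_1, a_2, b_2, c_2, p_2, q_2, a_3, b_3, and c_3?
a_1 = 11.5, b_1 = 14, c_1 = 11, s_1 = 4, a_2 = 6.5, b_2 = 1.5, c_2 = 10, p_2 = 5.5, q_2 = 2.5, a_3 = 10.5, b_3 = 6, c_3 = 4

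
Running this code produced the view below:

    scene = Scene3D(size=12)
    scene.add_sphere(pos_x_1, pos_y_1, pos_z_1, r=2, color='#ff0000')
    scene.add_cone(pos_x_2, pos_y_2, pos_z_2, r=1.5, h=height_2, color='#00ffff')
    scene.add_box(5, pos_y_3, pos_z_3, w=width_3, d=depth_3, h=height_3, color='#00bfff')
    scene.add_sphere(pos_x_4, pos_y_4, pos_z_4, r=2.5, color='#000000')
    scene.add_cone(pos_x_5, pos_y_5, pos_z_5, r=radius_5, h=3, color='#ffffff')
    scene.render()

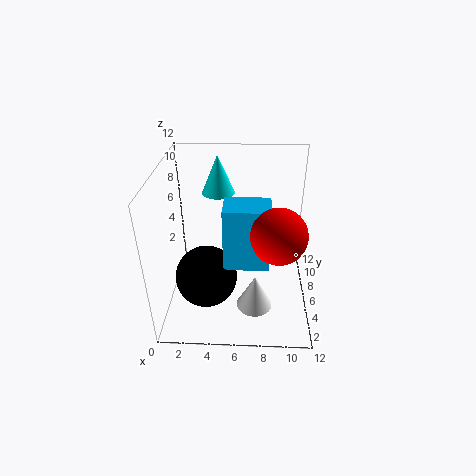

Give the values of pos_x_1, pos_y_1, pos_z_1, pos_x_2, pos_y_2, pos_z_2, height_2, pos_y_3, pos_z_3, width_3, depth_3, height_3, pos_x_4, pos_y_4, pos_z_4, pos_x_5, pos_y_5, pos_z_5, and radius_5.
pos_x_1 = 9, pos_y_1 = 2.5, pos_z_1 = 8.5, pos_x_2 = 4, pos_y_2 = 10.5, pos_z_2 = 8, height_2 = 3.5, pos_y_3 = 3, pos_z_3 = 5, width_3 = 3.5, depth_3 = 2.5, height_3 = 5, pos_x_4 = 3.5, pos_y_4 = 4, pos_z_4 = 3.5, pos_x_5 = 7.5, pos_y_5 = 4, pos_z_5 = 0.5, radius_5 = 1.5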